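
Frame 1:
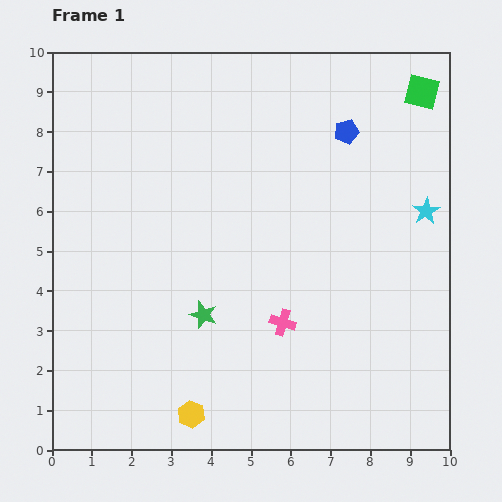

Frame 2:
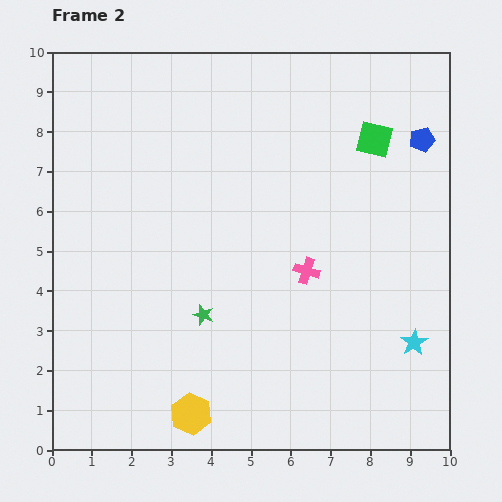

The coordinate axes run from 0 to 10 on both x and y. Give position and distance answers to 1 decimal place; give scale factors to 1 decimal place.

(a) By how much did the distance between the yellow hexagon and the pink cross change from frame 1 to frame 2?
+1.3

Distance in frame 1: 3.3. Distance in frame 2: 4.6.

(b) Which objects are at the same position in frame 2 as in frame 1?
the green star, the yellow hexagon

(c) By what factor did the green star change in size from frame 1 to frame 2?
0.8×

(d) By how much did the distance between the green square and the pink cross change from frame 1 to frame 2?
-3.1

Distance in frame 1: 6.8. Distance in frame 2: 3.7.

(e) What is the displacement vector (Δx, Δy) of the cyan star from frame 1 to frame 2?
(-0.3, -3.3)

The cyan star was at (9.4, 6.0) in frame 1 and (9.1, 2.7) in frame 2.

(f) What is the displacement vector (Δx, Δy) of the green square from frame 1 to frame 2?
(-1.2, -1.2)

The green square was at (9.3, 9.0) in frame 1 and (8.1, 7.8) in frame 2.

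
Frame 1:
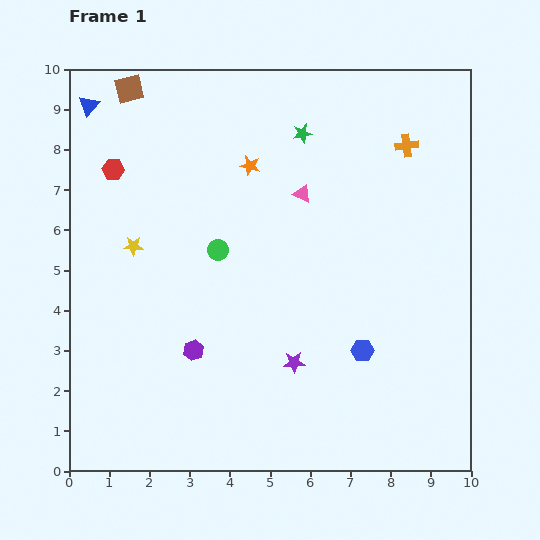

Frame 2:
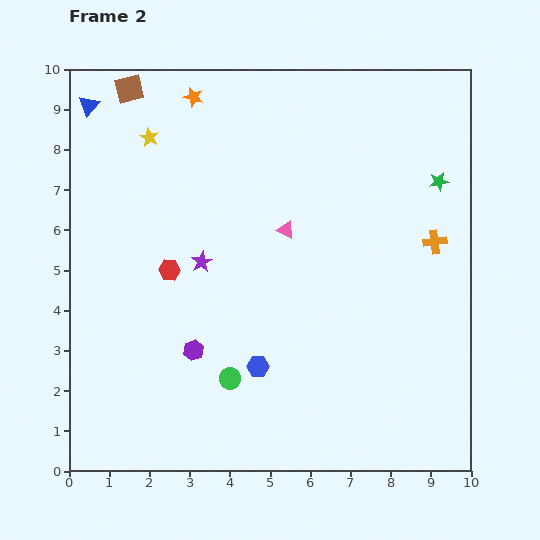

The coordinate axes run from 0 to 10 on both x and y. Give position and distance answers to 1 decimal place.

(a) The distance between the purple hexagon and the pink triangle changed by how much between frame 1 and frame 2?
-0.9

Distance in frame 1: 4.7. Distance in frame 2: 3.8.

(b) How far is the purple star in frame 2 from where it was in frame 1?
3.4

The purple star moved from (5.6, 2.7) to (3.3, 5.2), a distance of √(2.3² + 2.5²) ≈ 3.4.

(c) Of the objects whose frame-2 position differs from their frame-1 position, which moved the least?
the pink triangle

(moved 1.0)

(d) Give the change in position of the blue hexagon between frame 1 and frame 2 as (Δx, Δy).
(-2.6, -0.4)

The blue hexagon was at (7.3, 3.0) in frame 1 and (4.7, 2.6) in frame 2.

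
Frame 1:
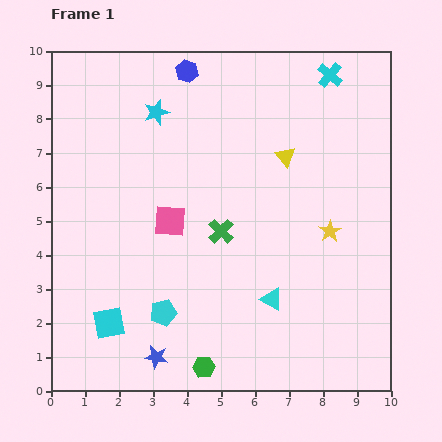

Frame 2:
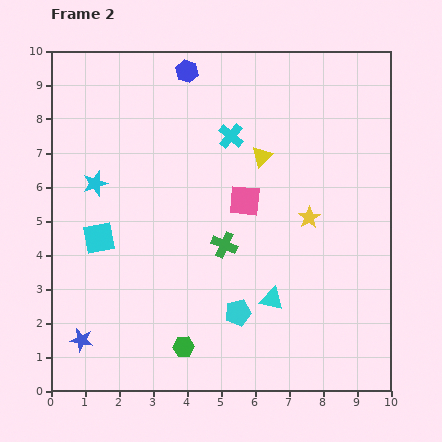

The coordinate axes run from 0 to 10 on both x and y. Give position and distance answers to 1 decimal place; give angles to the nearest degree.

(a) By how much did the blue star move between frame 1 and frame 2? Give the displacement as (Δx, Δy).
(-2.2, 0.5)

The blue star was at (3.1, 1.0) in frame 1 and (0.9, 1.5) in frame 2.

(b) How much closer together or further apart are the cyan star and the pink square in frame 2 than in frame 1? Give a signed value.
+1.2

Distance in frame 1: 3.2. Distance in frame 2: 4.4.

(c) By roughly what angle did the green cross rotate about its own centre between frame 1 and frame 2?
21° counter-clockwise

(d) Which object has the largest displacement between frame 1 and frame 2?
the cyan cross

(moved 3.4; next 2.8)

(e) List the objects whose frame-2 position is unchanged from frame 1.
the cyan triangle, the blue hexagon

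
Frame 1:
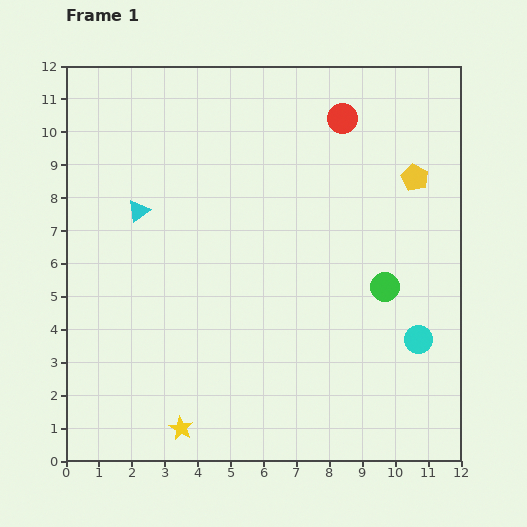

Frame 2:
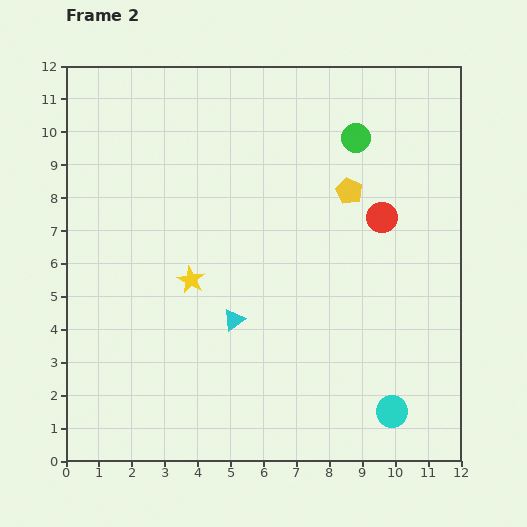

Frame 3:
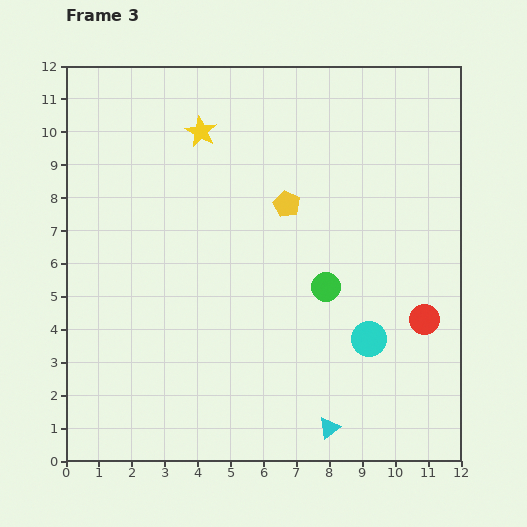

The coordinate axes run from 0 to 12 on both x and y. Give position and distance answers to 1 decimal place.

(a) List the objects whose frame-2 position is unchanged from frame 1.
none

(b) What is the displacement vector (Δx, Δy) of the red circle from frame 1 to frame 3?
(2.5, -6.1)

The red circle was at (8.4, 10.4) in frame 1 and (10.9, 4.3) in frame 3.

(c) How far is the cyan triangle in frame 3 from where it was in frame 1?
8.8

The cyan triangle moved from (2.2, 7.6) to (8.0, 1.0), a distance of √(5.8² + 6.6²) ≈ 8.8.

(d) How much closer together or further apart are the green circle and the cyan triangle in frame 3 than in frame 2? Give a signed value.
-2.3

Distance in frame 2: 6.6. Distance in frame 3: 4.3.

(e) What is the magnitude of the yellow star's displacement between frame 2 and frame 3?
4.5

The yellow star moved from (3.8, 5.5) to (4.1, 10.0), a distance of √(0.3² + 4.5²) ≈ 4.5.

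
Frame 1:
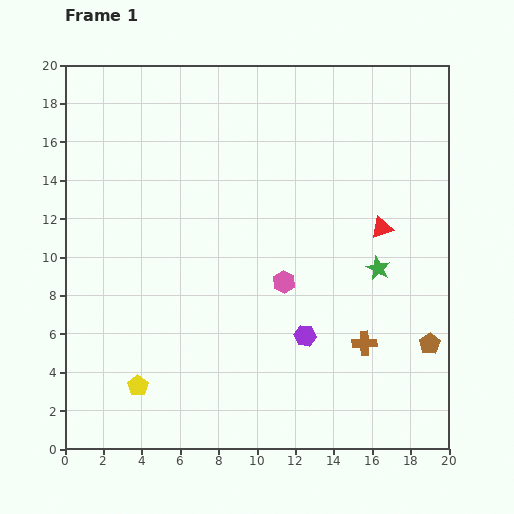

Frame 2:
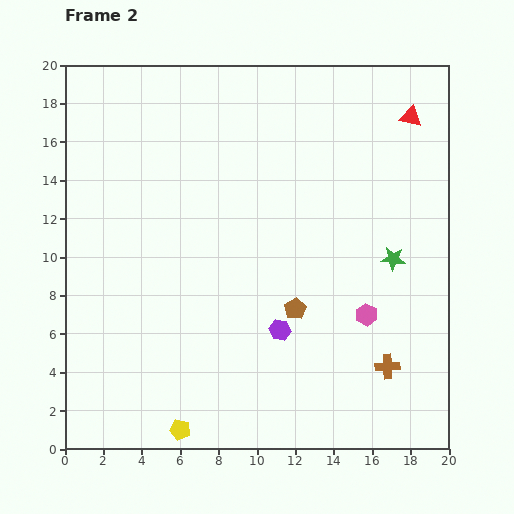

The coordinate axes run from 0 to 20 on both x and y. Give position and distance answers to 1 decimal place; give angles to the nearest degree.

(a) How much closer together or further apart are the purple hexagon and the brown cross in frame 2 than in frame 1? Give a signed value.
+2.8

Distance in frame 1: 3.1. Distance in frame 2: 5.9.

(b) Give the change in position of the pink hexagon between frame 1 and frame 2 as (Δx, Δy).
(4.3, -1.7)

The pink hexagon was at (11.4, 8.7) in frame 1 and (15.7, 7.0) in frame 2.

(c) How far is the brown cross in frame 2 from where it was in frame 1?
1.7

The brown cross moved from (15.6, 5.5) to (16.8, 4.3), a distance of √(1.2² + 1.2²) ≈ 1.7.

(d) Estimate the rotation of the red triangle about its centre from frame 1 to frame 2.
32° clockwise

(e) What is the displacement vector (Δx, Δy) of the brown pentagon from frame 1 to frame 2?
(-7.0, 1.8)

The brown pentagon was at (19.0, 5.5) in frame 1 and (12.0, 7.3) in frame 2.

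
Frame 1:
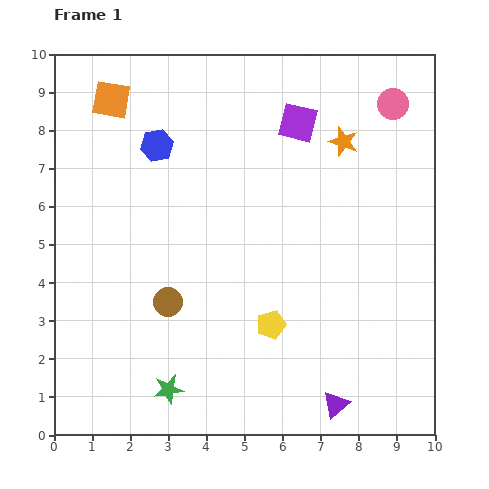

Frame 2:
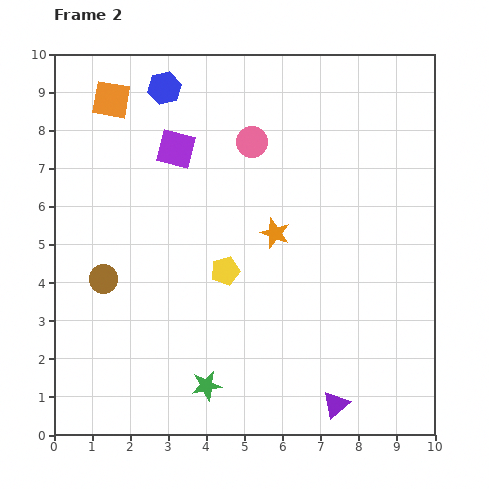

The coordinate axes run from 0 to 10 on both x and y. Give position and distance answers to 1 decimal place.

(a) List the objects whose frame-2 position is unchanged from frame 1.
the purple triangle, the orange square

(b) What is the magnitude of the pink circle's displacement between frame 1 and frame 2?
3.8

The pink circle moved from (8.9, 8.7) to (5.2, 7.7), a distance of √(3.7² + 1.0²) ≈ 3.8.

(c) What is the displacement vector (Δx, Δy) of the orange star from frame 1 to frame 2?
(-1.8, -2.4)

The orange star was at (7.6, 7.7) in frame 1 and (5.8, 5.3) in frame 2.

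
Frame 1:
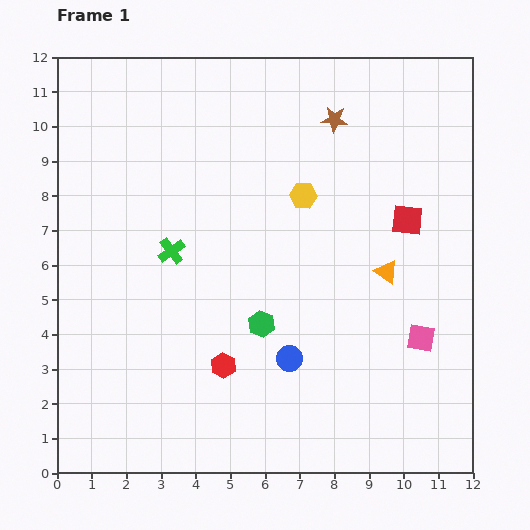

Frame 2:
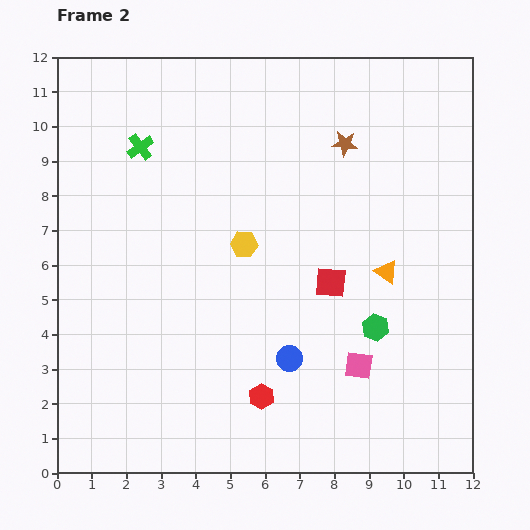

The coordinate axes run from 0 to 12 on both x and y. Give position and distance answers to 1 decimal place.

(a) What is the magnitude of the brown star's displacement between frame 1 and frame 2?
0.8

The brown star moved from (8.0, 10.2) to (8.3, 9.5), a distance of √(0.3² + 0.7²) ≈ 0.8.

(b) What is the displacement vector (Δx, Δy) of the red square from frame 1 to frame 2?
(-2.2, -1.8)

The red square was at (10.1, 7.3) in frame 1 and (7.9, 5.5) in frame 2.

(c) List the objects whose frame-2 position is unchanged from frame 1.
the blue circle, the orange triangle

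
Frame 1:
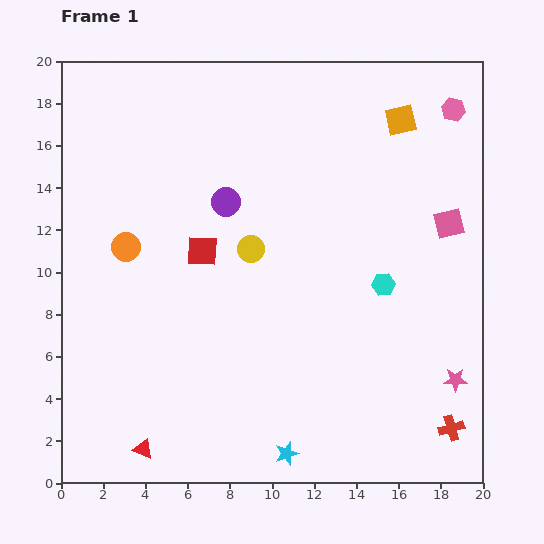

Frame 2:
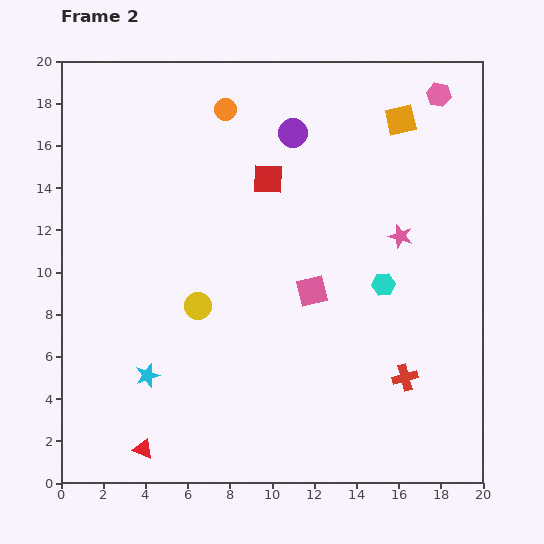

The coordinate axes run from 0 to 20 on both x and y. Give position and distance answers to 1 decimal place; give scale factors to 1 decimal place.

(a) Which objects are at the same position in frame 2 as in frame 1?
the cyan hexagon, the orange square, the red triangle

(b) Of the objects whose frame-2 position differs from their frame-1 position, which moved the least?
the pink hexagon

(moved 1.0)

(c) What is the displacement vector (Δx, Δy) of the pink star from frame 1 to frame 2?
(-2.6, 6.8)

The pink star was at (18.7, 4.9) in frame 1 and (16.1, 11.7) in frame 2.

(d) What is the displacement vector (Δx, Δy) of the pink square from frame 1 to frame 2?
(-6.5, -3.2)

The pink square was at (18.4, 12.3) in frame 1 and (11.9, 9.1) in frame 2.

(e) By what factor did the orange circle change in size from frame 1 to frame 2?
0.7×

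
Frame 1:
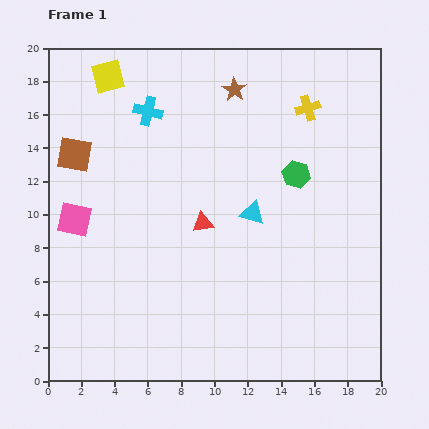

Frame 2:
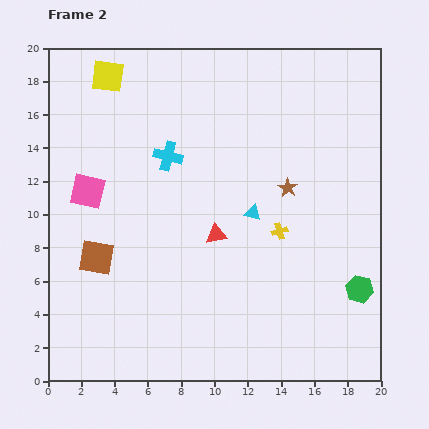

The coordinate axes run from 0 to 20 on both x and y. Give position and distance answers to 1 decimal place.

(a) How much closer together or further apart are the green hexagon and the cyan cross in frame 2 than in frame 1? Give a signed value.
+4.3

Distance in frame 1: 9.7. Distance in frame 2: 14.0.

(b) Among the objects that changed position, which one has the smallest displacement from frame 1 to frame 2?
the red triangle

(moved 1.1)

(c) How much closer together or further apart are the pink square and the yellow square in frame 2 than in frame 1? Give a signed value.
-1.8

Distance in frame 1: 8.8. Distance in frame 2: 7.0.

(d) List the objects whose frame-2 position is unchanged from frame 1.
the cyan triangle, the yellow square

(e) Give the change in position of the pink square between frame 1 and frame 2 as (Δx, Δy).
(0.8, 1.7)

The pink square was at (1.6, 9.7) in frame 1 and (2.4, 11.4) in frame 2.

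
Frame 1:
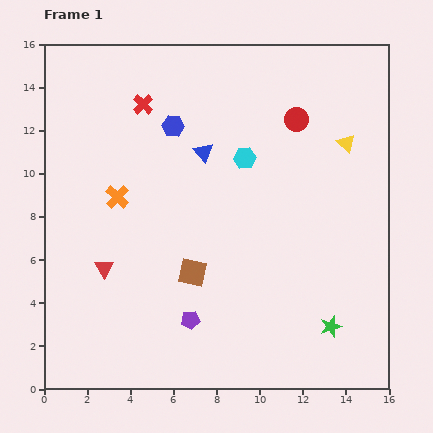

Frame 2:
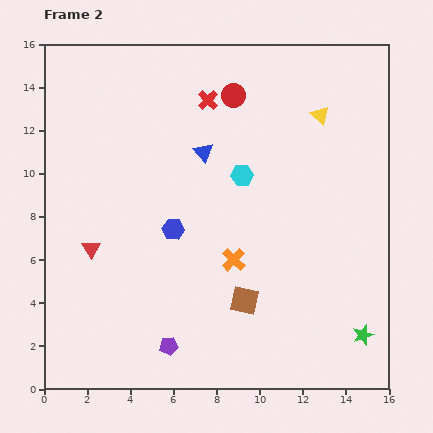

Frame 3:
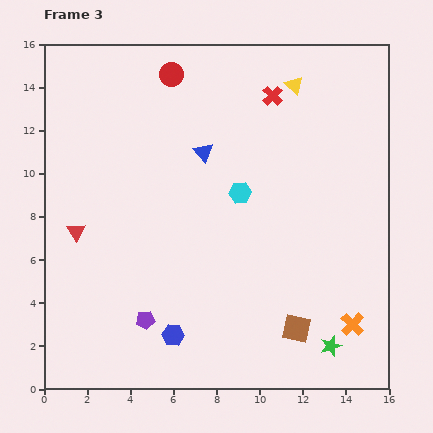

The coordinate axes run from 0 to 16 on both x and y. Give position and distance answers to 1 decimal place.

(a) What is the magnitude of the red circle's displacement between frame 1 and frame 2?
3.1

The red circle moved from (11.7, 12.5) to (8.8, 13.6), a distance of √(2.9² + 1.1²) ≈ 3.1.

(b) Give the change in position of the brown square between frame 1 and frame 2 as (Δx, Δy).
(2.4, -1.3)

The brown square was at (6.9, 5.4) in frame 1 and (9.3, 4.1) in frame 2.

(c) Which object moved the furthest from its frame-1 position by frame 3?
the orange cross

(moved 12.4; next 9.7)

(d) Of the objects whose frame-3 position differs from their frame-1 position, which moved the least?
the green star

(moved 0.9)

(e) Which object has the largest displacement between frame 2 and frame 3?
the orange cross

(moved 6.3; next 4.9)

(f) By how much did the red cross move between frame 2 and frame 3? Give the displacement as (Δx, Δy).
(3.0, 0.2)

The red cross was at (7.6, 13.4) in frame 2 and (10.6, 13.6) in frame 3.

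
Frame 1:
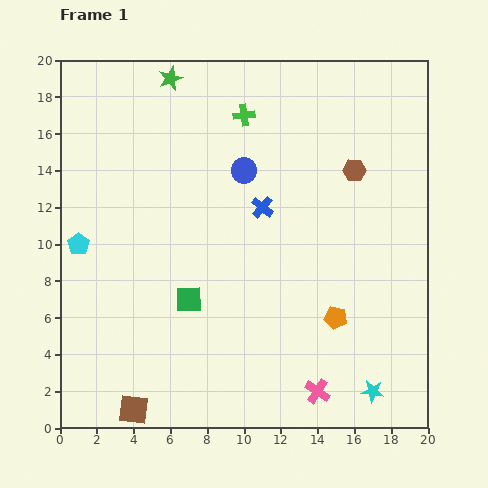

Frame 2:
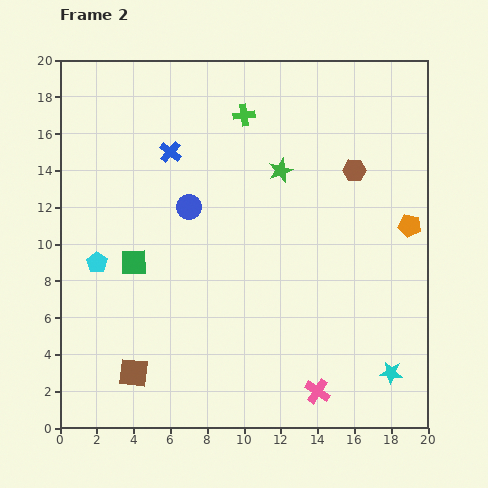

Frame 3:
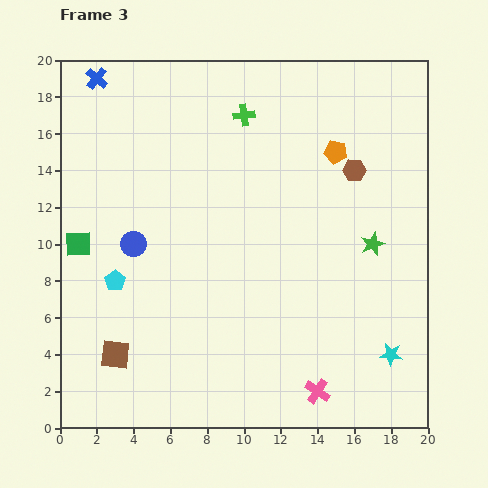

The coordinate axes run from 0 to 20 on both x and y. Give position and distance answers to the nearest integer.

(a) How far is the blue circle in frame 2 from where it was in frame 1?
4

The blue circle moved from (10, 14) to (7, 12), a distance of √(3² + 2²) ≈ 4.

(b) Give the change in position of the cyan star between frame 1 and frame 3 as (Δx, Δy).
(1, 2)

The cyan star was at (17, 2) in frame 1 and (18, 4) in frame 3.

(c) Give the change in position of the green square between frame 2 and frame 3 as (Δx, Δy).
(-3, 1)

The green square was at (4, 9) in frame 2 and (1, 10) in frame 3.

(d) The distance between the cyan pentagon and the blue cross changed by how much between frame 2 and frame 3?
+4

Distance in frame 2: 7. Distance in frame 3: 11.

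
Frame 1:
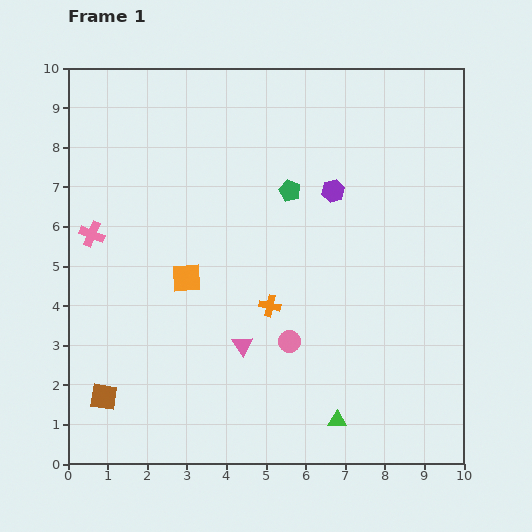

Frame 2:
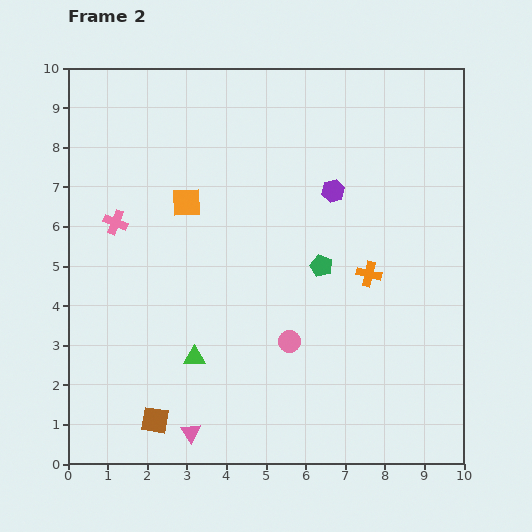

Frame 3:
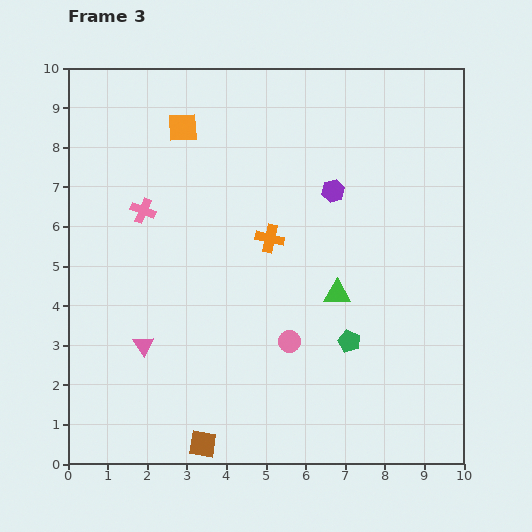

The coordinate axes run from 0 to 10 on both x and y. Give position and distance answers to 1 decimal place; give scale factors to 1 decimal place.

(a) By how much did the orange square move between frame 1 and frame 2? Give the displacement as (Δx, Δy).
(0.0, 1.9)

The orange square was at (3.0, 4.7) in frame 1 and (3.0, 6.6) in frame 2.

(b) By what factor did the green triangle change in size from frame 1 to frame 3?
1.5×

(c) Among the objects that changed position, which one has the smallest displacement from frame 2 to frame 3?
the pink cross

(moved 0.8)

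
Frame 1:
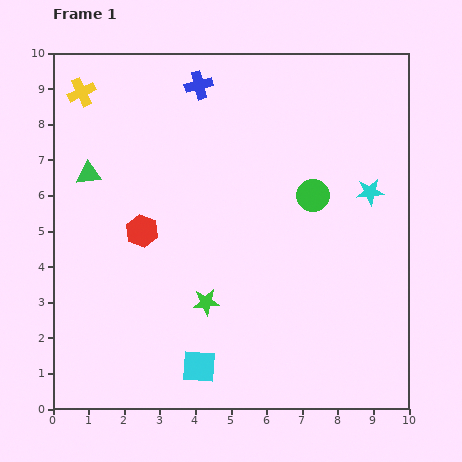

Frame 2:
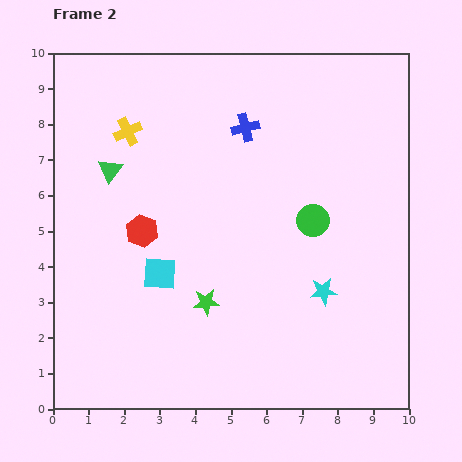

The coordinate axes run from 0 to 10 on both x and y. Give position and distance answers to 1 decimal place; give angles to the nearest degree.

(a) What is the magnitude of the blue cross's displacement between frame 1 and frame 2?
1.8

The blue cross moved from (4.1, 9.1) to (5.4, 7.9), a distance of √(1.3² + 1.2²) ≈ 1.8.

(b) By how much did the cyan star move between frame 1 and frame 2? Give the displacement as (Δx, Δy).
(-1.3, -2.8)

The cyan star was at (8.9, 6.1) in frame 1 and (7.6, 3.3) in frame 2.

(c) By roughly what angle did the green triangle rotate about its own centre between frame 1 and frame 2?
46° counter-clockwise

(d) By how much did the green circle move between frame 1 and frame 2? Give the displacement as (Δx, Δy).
(0.0, -0.7)

The green circle was at (7.3, 6.0) in frame 1 and (7.3, 5.3) in frame 2.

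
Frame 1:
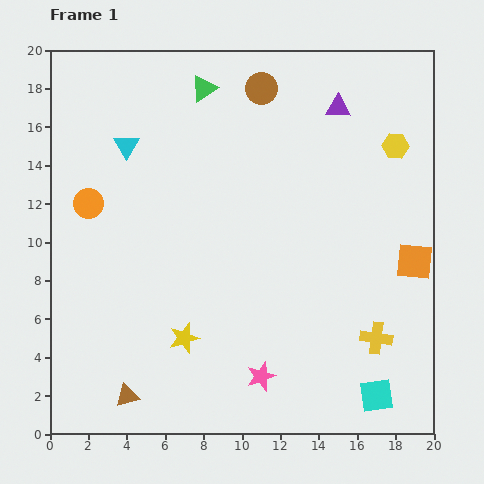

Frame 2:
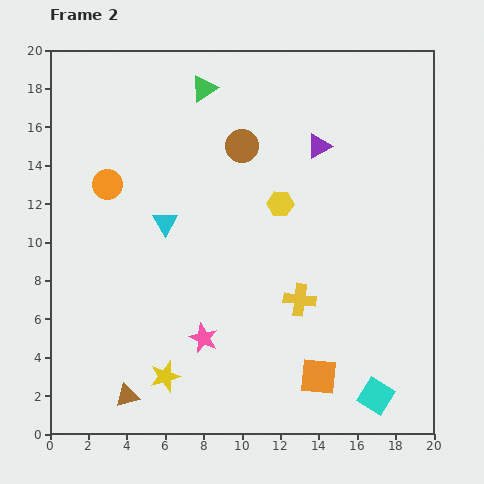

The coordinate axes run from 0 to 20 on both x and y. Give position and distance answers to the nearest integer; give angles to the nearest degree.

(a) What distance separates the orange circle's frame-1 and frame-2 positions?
1

The orange circle moved from (2, 12) to (3, 13), a distance of √(1² + 1²) ≈ 1.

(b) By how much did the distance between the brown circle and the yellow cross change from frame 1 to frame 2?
-5

Distance in frame 1: 14. Distance in frame 2: 9.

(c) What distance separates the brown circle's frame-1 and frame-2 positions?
3

The brown circle moved from (11, 18) to (10, 15), a distance of √(1² + 3²) ≈ 3.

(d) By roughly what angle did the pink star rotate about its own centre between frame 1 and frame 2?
29° counter-clockwise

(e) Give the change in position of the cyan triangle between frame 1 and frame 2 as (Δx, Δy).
(2, -4)

The cyan triangle was at (4, 15) in frame 1 and (6, 11) in frame 2.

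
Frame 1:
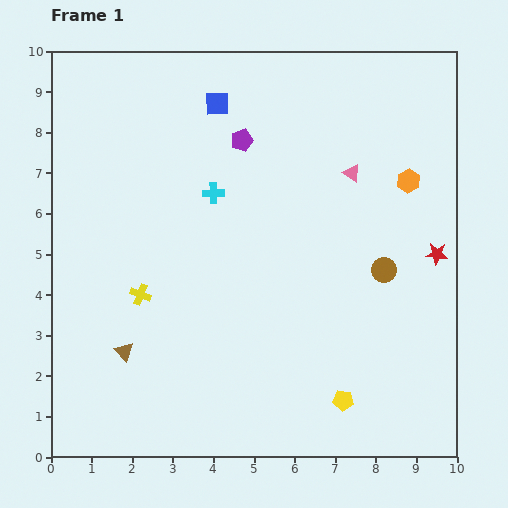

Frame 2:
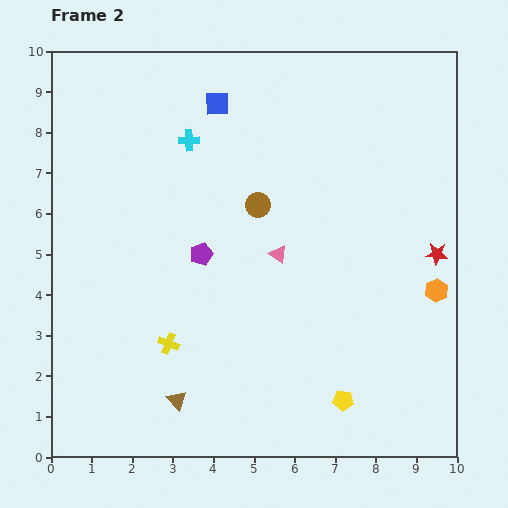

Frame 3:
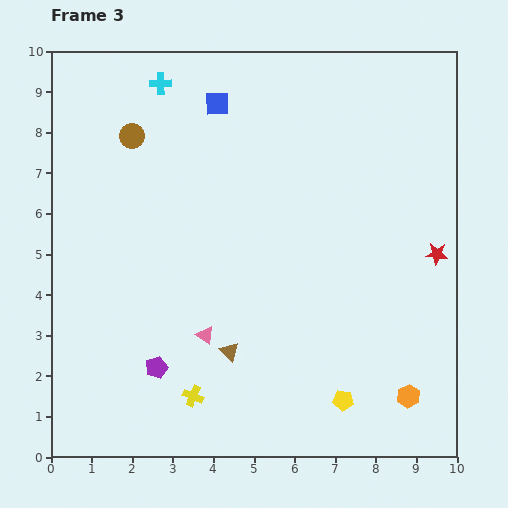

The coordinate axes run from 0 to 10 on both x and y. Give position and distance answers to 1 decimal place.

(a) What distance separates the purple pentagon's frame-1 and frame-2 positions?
3.0

The purple pentagon moved from (4.7, 7.8) to (3.7, 5.0), a distance of √(1.0² + 2.8²) ≈ 3.0.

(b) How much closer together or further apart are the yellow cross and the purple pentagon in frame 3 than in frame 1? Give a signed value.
-3.4

Distance in frame 1: 4.5. Distance in frame 3: 1.1.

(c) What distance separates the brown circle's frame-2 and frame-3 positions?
3.5

The brown circle moved from (5.1, 6.2) to (2.0, 7.9), a distance of √(3.1² + 1.7²) ≈ 3.5.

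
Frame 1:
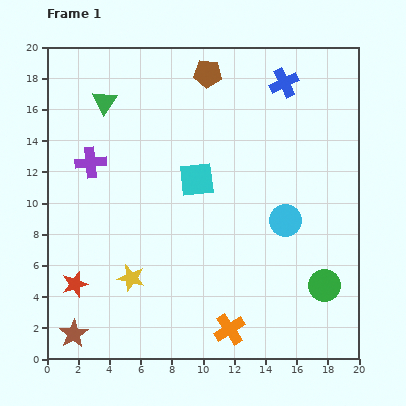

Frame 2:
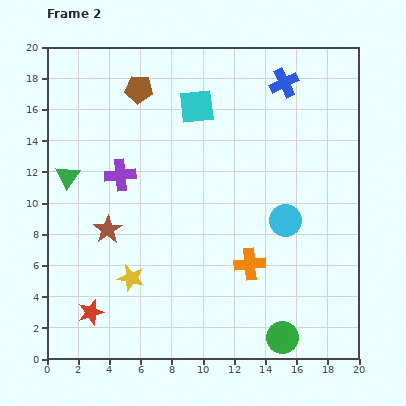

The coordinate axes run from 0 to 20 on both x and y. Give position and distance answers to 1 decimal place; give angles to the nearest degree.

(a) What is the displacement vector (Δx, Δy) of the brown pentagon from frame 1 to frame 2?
(-4.4, -1.0)

The brown pentagon was at (10.3, 18.3) in frame 1 and (5.9, 17.3) in frame 2.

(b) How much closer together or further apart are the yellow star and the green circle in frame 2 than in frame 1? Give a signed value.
-2.0

Distance in frame 1: 12.4. Distance in frame 2: 10.4.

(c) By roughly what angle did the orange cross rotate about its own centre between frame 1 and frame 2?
27° clockwise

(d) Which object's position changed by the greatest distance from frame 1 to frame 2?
the brown star

(moved 7.1; next 5.4)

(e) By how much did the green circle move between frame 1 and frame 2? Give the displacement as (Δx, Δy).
(-2.7, -3.3)

The green circle was at (17.8, 4.7) in frame 1 and (15.1, 1.4) in frame 2.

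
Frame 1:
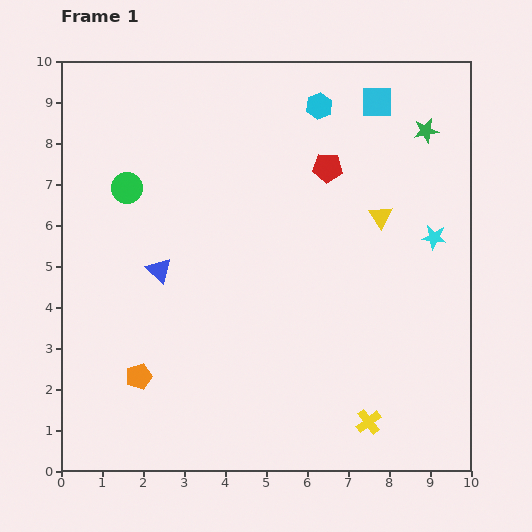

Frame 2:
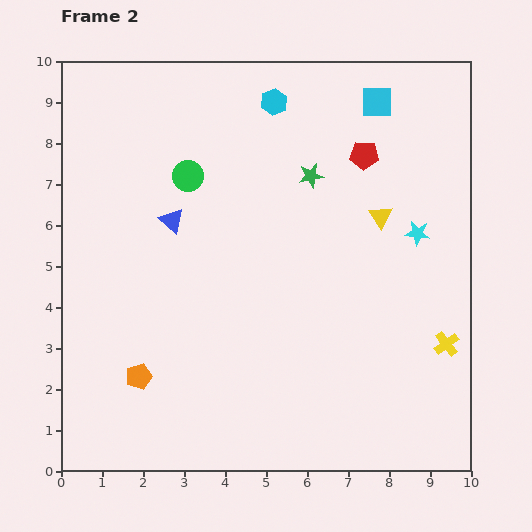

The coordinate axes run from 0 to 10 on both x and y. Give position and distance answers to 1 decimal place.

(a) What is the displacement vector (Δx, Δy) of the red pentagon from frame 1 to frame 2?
(0.9, 0.3)

The red pentagon was at (6.5, 7.4) in frame 1 and (7.4, 7.7) in frame 2.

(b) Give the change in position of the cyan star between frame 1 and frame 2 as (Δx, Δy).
(-0.4, 0.1)

The cyan star was at (9.1, 5.7) in frame 1 and (8.7, 5.8) in frame 2.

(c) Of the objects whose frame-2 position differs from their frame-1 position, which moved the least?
the cyan star

(moved 0.4)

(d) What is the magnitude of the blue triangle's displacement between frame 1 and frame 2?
1.2

The blue triangle moved from (2.4, 4.9) to (2.7, 6.1), a distance of √(0.3² + 1.2²) ≈ 1.2.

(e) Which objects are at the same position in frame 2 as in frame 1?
the orange pentagon, the yellow triangle, the cyan square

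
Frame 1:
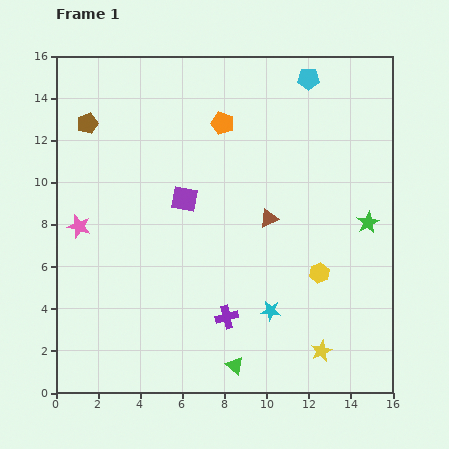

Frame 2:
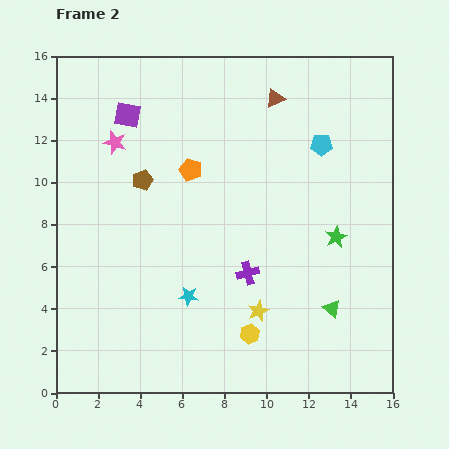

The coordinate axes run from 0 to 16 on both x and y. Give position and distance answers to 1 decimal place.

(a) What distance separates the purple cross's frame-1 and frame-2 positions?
2.3

The purple cross moved from (8.1, 3.6) to (9.1, 5.7), a distance of √(1.0² + 2.1²) ≈ 2.3.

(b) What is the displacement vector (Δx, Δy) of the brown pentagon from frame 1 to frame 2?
(2.6, -2.7)

The brown pentagon was at (1.5, 12.8) in frame 1 and (4.1, 10.1) in frame 2.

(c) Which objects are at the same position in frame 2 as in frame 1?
none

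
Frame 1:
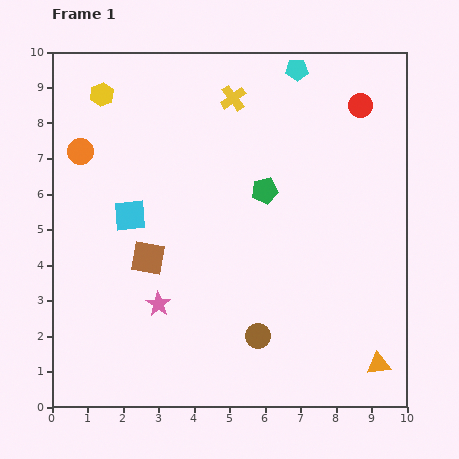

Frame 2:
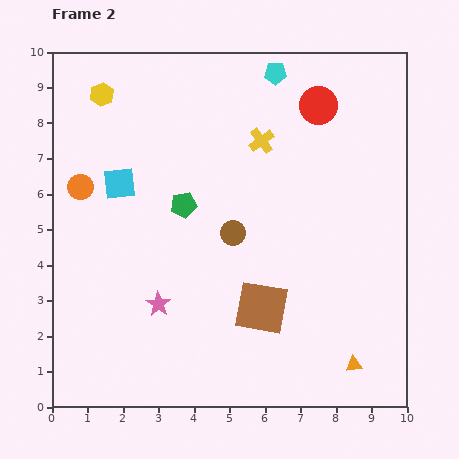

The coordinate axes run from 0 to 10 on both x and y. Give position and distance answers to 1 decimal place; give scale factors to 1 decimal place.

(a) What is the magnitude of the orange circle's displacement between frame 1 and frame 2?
1.0

The orange circle moved from (0.8, 7.2) to (0.8, 6.2), a distance of √(0.0² + 1.0²) ≈ 1.0.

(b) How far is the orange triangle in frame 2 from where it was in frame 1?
0.7

The orange triangle moved from (9.2, 1.2) to (8.5, 1.2), a distance of √(0.7² + 0.0²) ≈ 0.7.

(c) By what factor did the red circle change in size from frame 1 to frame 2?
1.6×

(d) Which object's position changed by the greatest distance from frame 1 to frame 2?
the brown square

(moved 3.5; next 3.0)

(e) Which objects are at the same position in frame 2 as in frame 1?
the yellow hexagon, the pink star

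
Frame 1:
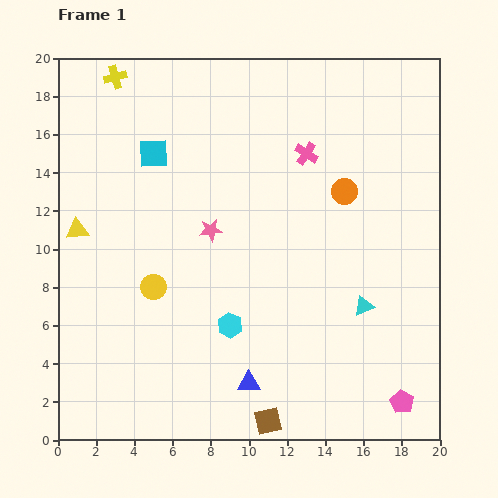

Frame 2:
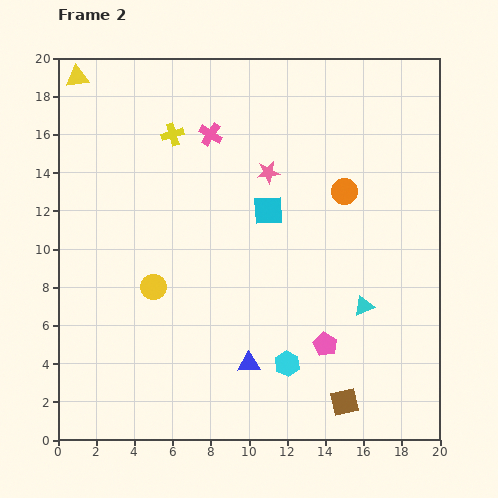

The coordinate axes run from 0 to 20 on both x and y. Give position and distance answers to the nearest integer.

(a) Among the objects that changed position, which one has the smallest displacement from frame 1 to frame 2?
the blue triangle

(moved 1)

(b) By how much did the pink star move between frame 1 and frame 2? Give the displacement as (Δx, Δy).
(3, 3)

The pink star was at (8, 11) in frame 1 and (11, 14) in frame 2.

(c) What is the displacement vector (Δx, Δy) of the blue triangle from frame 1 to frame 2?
(0, 1)

The blue triangle was at (10, 3) in frame 1 and (10, 4) in frame 2.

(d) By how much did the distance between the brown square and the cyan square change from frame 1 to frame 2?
-4

Distance in frame 1: 15. Distance in frame 2: 11.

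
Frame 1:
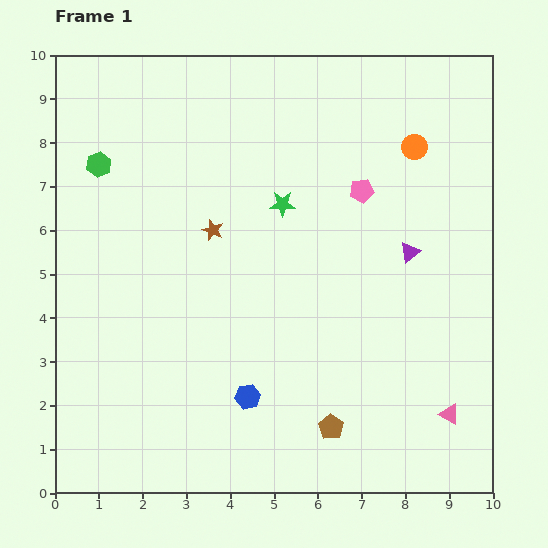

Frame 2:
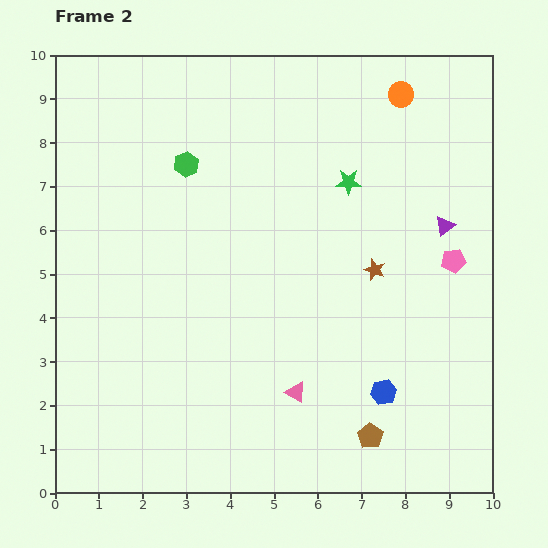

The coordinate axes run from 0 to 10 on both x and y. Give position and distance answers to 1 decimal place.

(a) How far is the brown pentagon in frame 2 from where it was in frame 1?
0.9

The brown pentagon moved from (6.3, 1.5) to (7.2, 1.3), a distance of √(0.9² + 0.2²) ≈ 0.9.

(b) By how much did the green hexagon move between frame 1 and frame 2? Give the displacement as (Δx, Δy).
(2.0, 0.0)

The green hexagon was at (1.0, 7.5) in frame 1 and (3.0, 7.5) in frame 2.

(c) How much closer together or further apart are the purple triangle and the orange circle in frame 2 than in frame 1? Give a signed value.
+0.8

Distance in frame 1: 2.4. Distance in frame 2: 3.2.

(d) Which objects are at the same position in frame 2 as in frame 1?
none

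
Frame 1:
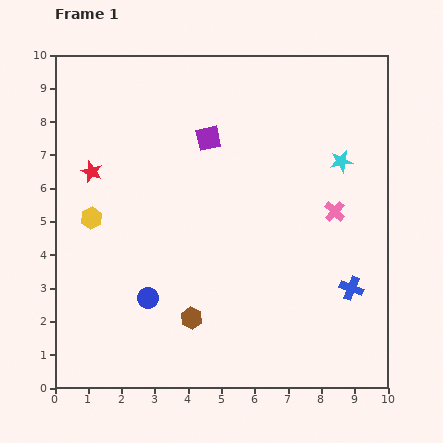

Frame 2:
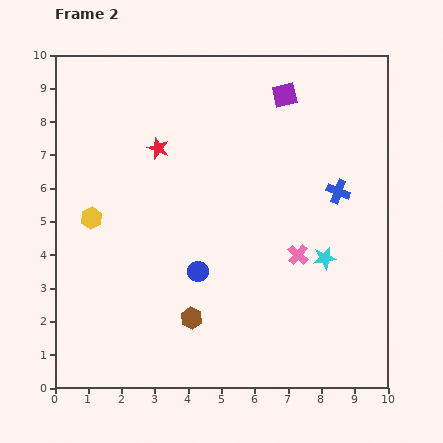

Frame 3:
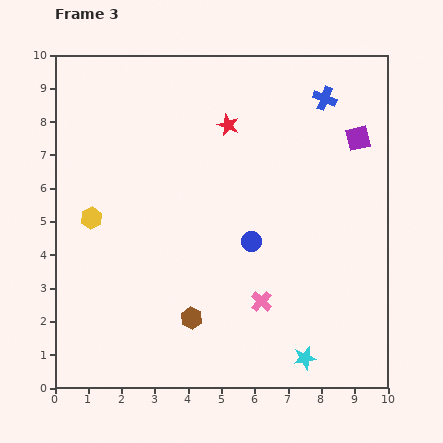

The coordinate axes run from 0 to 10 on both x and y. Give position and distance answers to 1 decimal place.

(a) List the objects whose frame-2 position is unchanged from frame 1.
the yellow hexagon, the brown hexagon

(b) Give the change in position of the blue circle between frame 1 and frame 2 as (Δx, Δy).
(1.5, 0.8)

The blue circle was at (2.8, 2.7) in frame 1 and (4.3, 3.5) in frame 2.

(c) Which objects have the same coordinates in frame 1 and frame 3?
the yellow hexagon, the brown hexagon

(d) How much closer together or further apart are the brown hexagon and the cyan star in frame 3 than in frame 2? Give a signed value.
-0.8

Distance in frame 2: 4.4. Distance in frame 3: 3.6.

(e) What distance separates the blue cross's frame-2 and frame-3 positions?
2.8

The blue cross moved from (8.5, 5.9) to (8.1, 8.7), a distance of √(0.4² + 2.8²) ≈ 2.8.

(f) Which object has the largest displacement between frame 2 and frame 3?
the cyan star

(moved 3.1; next 2.8)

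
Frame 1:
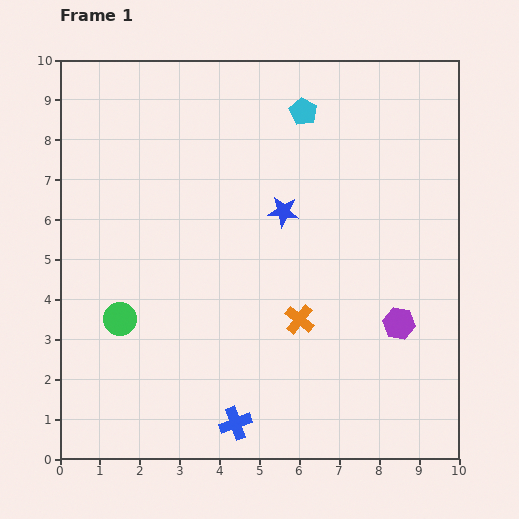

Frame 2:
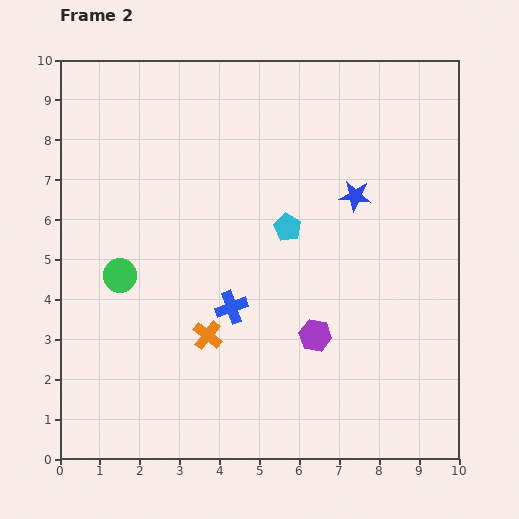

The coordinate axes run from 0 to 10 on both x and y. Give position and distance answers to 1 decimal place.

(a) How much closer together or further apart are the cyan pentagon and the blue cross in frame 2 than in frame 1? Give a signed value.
-5.6

Distance in frame 1: 8.0. Distance in frame 2: 2.4.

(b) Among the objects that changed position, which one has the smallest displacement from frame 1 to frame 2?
the green circle

(moved 1.1)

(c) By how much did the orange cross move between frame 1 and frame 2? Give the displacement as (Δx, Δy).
(-2.3, -0.4)

The orange cross was at (6.0, 3.5) in frame 1 and (3.7, 3.1) in frame 2.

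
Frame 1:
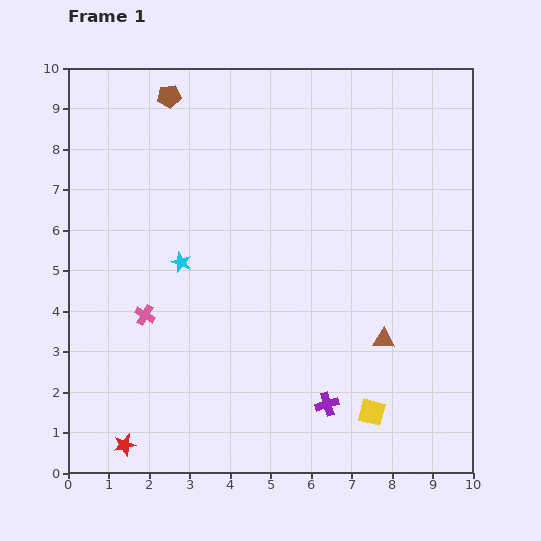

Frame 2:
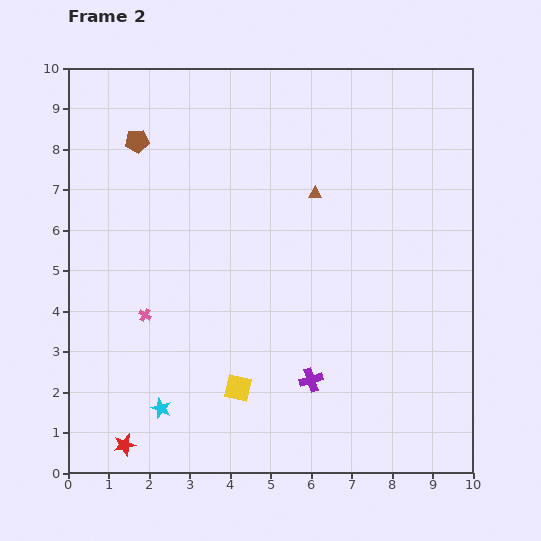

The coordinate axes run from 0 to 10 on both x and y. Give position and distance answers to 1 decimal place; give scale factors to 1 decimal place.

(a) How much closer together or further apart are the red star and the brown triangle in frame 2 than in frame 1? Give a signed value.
+0.9

Distance in frame 1: 6.9. Distance in frame 2: 7.8.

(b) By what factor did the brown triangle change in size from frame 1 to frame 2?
0.6×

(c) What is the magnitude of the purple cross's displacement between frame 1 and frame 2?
0.7

The purple cross moved from (6.4, 1.7) to (6.0, 2.3), a distance of √(0.4² + 0.6²) ≈ 0.7.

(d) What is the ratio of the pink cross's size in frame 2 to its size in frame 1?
0.6×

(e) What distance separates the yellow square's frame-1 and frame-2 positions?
3.4

The yellow square moved from (7.5, 1.5) to (4.2, 2.1), a distance of √(3.3² + 0.6²) ≈ 3.4.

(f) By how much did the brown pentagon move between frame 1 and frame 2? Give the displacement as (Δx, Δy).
(-0.8, -1.1)

The brown pentagon was at (2.5, 9.3) in frame 1 and (1.7, 8.2) in frame 2.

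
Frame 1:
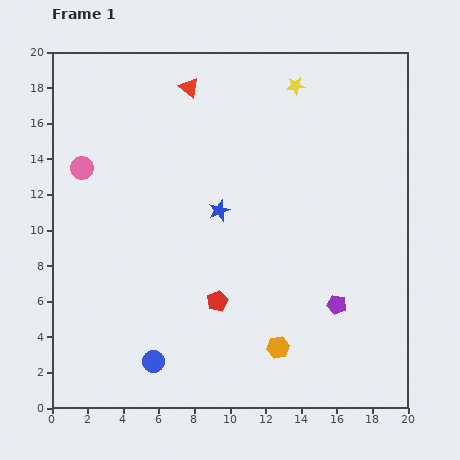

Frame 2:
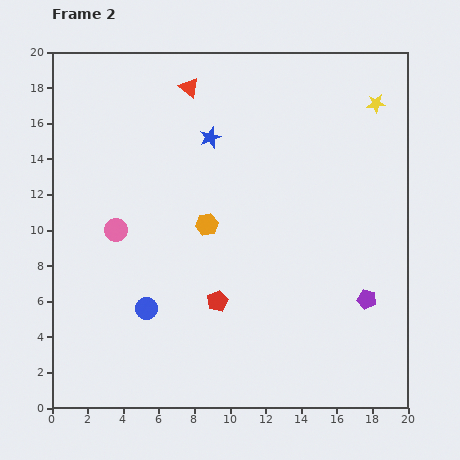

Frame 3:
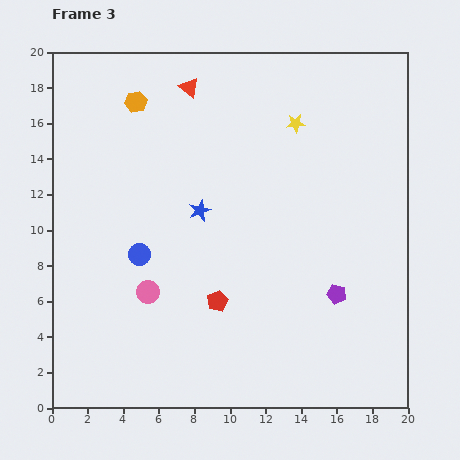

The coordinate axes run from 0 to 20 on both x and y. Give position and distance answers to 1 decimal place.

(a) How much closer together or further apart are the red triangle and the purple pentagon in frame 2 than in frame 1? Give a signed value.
+0.7

Distance in frame 1: 14.8. Distance in frame 2: 15.5.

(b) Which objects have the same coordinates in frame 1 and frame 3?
the red pentagon, the red triangle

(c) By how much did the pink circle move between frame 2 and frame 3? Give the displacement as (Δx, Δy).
(1.8, -3.5)

The pink circle was at (3.6, 10.0) in frame 2 and (5.4, 6.5) in frame 3.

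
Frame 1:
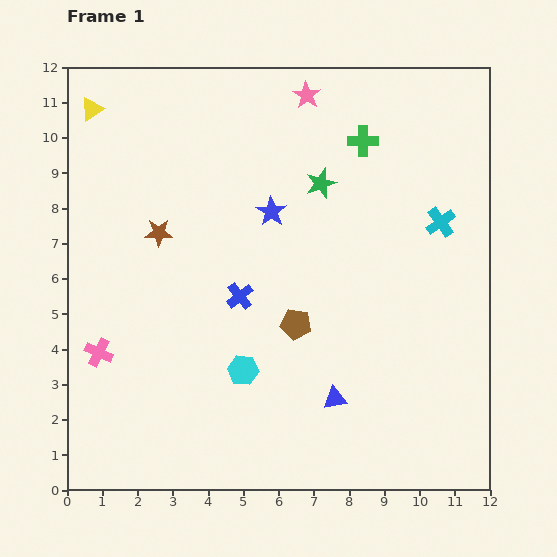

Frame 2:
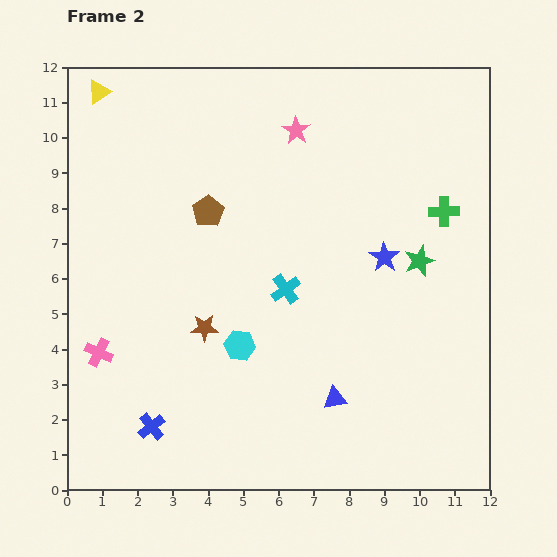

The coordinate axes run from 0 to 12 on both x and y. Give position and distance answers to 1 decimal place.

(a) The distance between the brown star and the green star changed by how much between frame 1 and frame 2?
+1.6

Distance in frame 1: 4.8. Distance in frame 2: 6.4.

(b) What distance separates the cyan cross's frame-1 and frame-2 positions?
4.8

The cyan cross moved from (10.6, 7.6) to (6.2, 5.7), a distance of √(4.4² + 1.9²) ≈ 4.8.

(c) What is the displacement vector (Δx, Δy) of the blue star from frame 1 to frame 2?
(3.2, -1.3)

The blue star was at (5.8, 7.9) in frame 1 and (9.0, 6.6) in frame 2.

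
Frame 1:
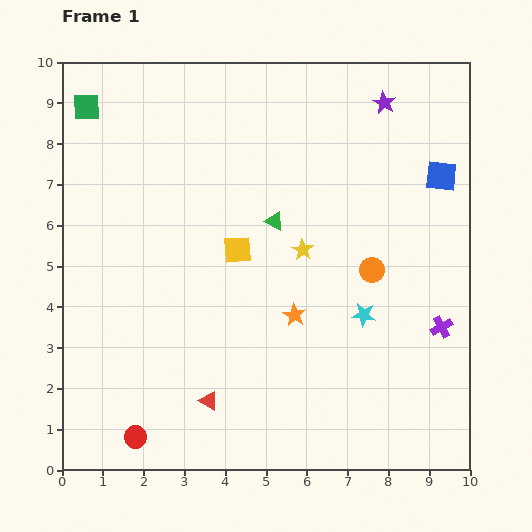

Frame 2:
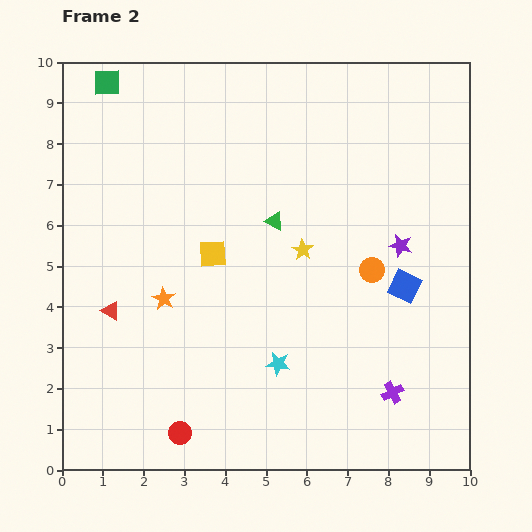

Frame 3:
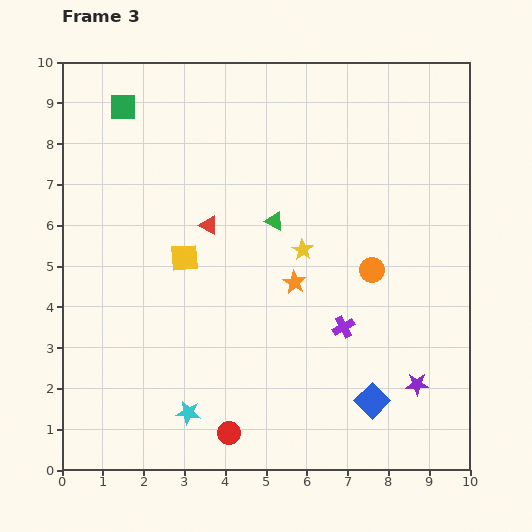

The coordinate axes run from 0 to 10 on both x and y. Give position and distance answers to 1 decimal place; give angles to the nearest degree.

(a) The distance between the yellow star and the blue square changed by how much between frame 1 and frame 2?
-1.1

Distance in frame 1: 3.8. Distance in frame 2: 2.7.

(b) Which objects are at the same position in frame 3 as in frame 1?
the green triangle, the yellow star, the orange circle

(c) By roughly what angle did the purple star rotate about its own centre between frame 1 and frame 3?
30° counter-clockwise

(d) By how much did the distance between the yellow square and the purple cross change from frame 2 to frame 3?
-1.3

Distance in frame 2: 5.6. Distance in frame 3: 4.3.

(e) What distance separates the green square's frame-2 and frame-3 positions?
0.7

The green square moved from (1.1, 9.5) to (1.5, 8.9), a distance of √(0.4² + 0.6²) ≈ 0.7.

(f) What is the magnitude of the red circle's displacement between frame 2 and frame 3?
1.2

The red circle moved from (2.9, 0.9) to (4.1, 0.9), a distance of √(1.2² + 0.0²) ≈ 1.2.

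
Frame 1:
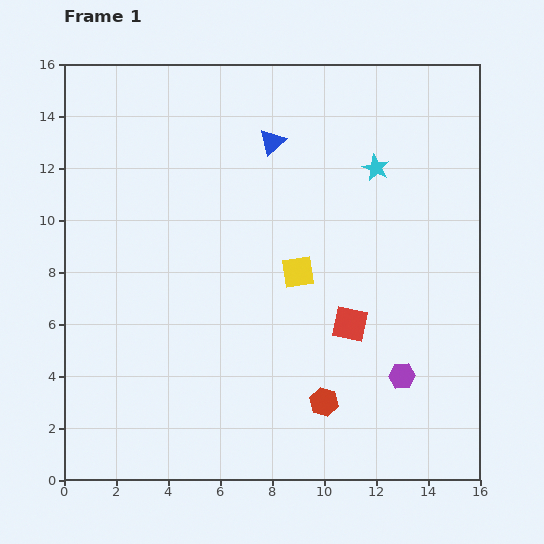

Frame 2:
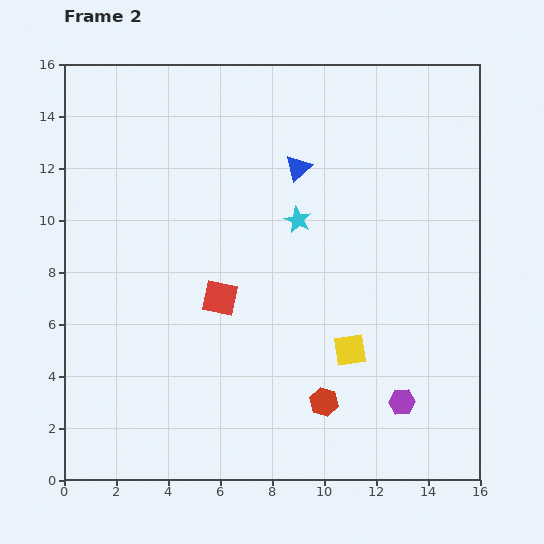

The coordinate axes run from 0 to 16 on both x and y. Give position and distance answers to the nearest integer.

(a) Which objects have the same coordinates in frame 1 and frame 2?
the red hexagon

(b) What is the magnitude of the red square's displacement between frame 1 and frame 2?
5

The red square moved from (11, 6) to (6, 7), a distance of √(5² + 1²) ≈ 5.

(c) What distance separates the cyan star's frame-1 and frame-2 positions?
4

The cyan star moved from (12, 12) to (9, 10), a distance of √(3² + 2²) ≈ 4.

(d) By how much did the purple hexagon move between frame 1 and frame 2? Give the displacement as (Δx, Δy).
(0, -1)

The purple hexagon was at (13, 4) in frame 1 and (13, 3) in frame 2.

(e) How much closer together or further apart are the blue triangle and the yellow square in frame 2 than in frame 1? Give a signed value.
+2

Distance in frame 1: 5. Distance in frame 2: 7.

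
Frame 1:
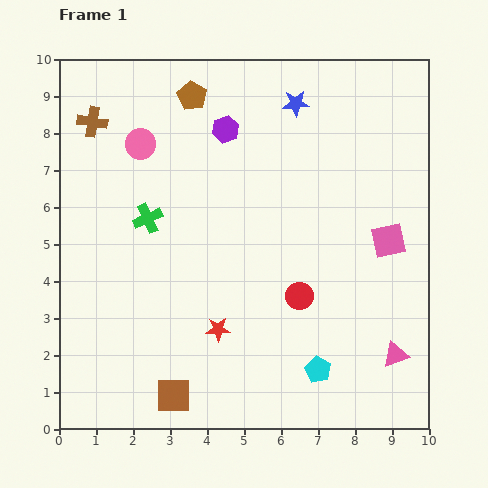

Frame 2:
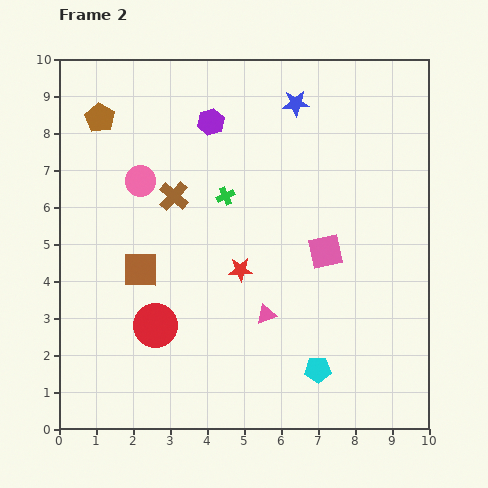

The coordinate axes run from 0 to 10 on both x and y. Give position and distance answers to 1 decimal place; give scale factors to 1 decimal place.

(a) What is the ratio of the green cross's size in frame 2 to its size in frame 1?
0.6×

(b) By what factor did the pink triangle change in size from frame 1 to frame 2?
0.8×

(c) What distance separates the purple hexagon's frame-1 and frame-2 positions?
0.4

The purple hexagon moved from (4.5, 8.1) to (4.1, 8.3), a distance of √(0.4² + 0.2²) ≈ 0.4.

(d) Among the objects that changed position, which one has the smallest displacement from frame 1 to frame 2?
the purple hexagon

(moved 0.4)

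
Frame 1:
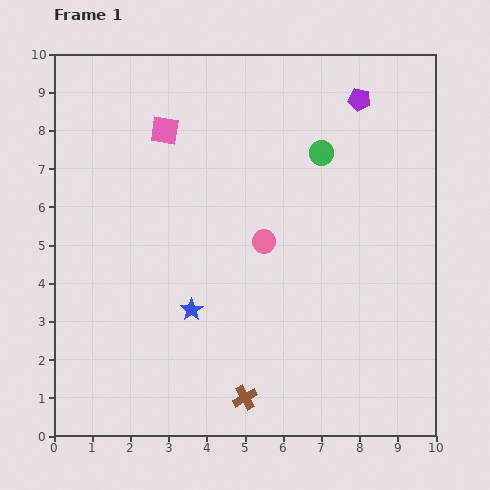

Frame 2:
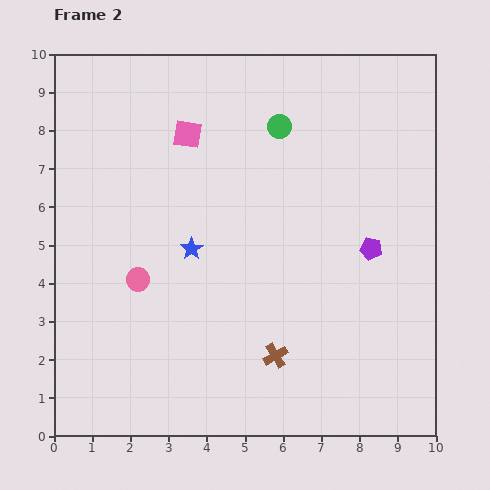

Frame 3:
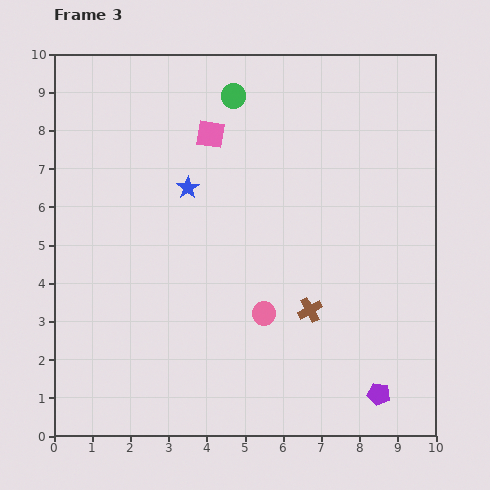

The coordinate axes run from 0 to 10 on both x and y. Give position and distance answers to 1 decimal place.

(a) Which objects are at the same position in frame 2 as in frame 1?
none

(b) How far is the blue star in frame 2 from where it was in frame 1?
1.6

The blue star moved from (3.6, 3.3) to (3.6, 4.9), a distance of √(0.0² + 1.6²) ≈ 1.6.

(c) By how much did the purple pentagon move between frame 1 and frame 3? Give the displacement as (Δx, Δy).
(0.5, -7.7)

The purple pentagon was at (8.0, 8.8) in frame 1 and (8.5, 1.1) in frame 3.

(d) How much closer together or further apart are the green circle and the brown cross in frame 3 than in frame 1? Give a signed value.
-0.8

Distance in frame 1: 6.7. Distance in frame 3: 5.9.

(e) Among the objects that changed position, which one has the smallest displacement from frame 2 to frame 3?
the pink square

(moved 0.6)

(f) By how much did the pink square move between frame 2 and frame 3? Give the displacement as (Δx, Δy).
(0.6, 0.0)

The pink square was at (3.5, 7.9) in frame 2 and (4.1, 7.9) in frame 3.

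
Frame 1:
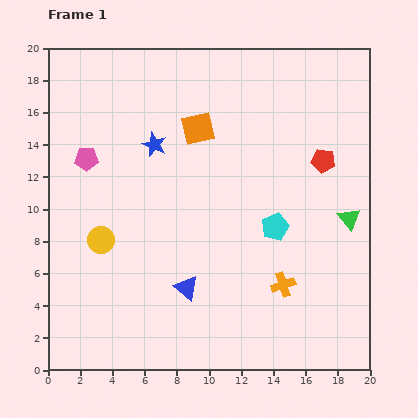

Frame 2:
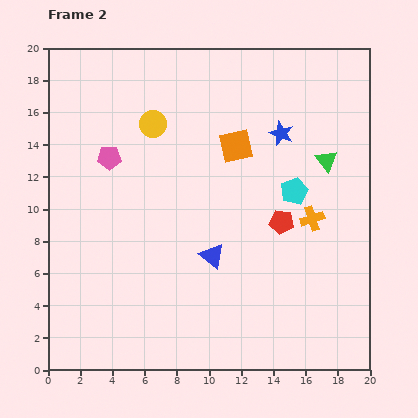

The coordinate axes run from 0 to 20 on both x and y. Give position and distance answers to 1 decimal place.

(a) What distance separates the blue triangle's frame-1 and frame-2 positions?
2.6

The blue triangle moved from (8.6, 5.1) to (10.2, 7.1), a distance of √(1.6² + 2.0²) ≈ 2.6.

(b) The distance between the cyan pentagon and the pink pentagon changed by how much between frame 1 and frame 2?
-0.7

Distance in frame 1: 12.4. Distance in frame 2: 11.7.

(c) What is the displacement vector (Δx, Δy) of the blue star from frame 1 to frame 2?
(7.9, 0.7)

The blue star was at (6.6, 14.0) in frame 1 and (14.5, 14.7) in frame 2.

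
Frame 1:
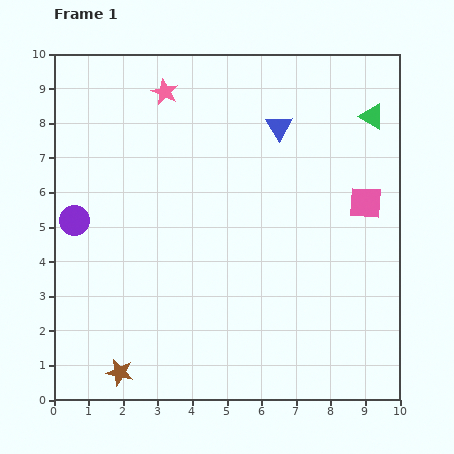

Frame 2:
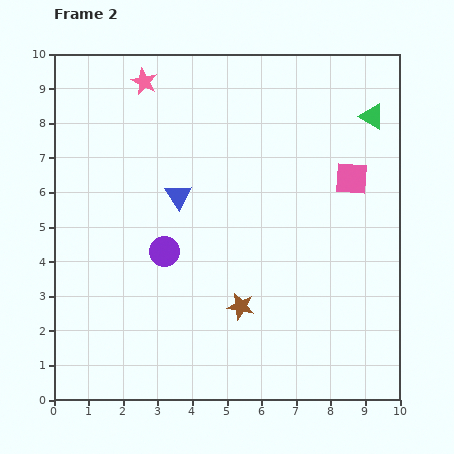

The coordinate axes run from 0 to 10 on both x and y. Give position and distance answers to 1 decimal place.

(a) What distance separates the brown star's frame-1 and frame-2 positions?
4.0

The brown star moved from (1.9, 0.8) to (5.4, 2.7), a distance of √(3.5² + 1.9²) ≈ 4.0.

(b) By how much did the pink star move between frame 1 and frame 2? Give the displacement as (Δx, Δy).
(-0.6, 0.3)

The pink star was at (3.2, 8.9) in frame 1 and (2.6, 9.2) in frame 2.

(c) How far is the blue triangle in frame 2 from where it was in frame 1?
3.5

The blue triangle moved from (6.5, 7.9) to (3.6, 5.9), a distance of √(2.9² + 2.0²) ≈ 3.5.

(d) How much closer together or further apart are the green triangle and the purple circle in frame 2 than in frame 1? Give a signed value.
-1.9

Distance in frame 1: 9.1. Distance in frame 2: 7.2.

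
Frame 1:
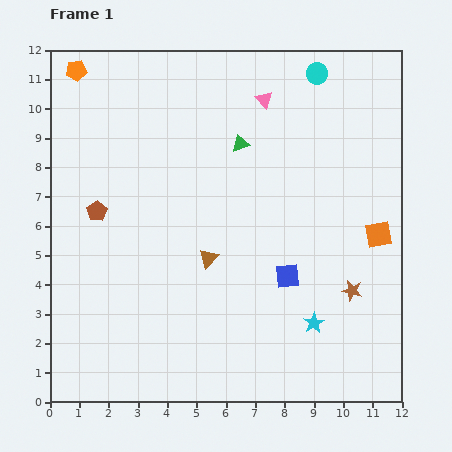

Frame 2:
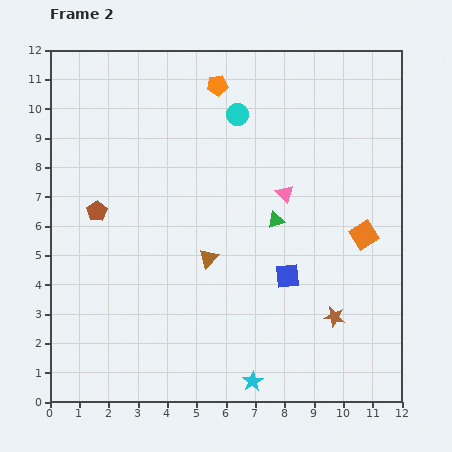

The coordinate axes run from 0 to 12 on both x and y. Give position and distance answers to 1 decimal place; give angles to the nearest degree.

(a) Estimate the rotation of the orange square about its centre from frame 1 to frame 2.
21° counter-clockwise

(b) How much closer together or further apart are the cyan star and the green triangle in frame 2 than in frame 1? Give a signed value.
-1.0

Distance in frame 1: 6.6. Distance in frame 2: 5.6.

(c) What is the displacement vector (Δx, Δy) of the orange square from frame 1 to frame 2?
(-0.5, 0.0)

The orange square was at (11.2, 5.7) in frame 1 and (10.7, 5.7) in frame 2.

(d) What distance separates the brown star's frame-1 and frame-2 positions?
1.1

The brown star moved from (10.3, 3.8) to (9.7, 2.9), a distance of √(0.6² + 0.9²) ≈ 1.1.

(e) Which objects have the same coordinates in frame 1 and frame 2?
the brown triangle, the blue square, the brown pentagon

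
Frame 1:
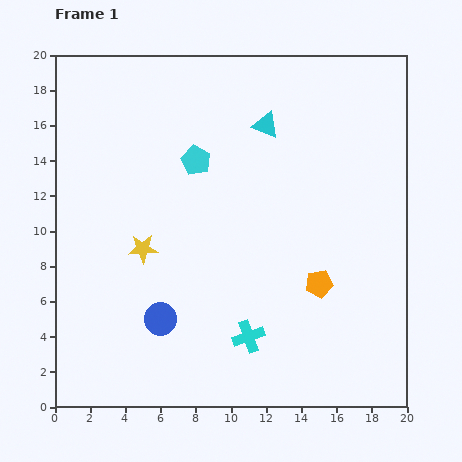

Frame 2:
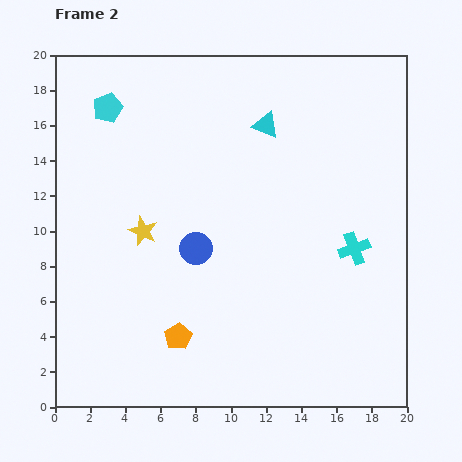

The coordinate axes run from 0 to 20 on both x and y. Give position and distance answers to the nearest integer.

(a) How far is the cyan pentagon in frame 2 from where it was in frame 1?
6

The cyan pentagon moved from (8, 14) to (3, 17), a distance of √(5² + 3²) ≈ 6.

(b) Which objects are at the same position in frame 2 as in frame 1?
the cyan triangle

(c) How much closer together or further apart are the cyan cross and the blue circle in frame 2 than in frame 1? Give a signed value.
+4

Distance in frame 1: 5. Distance in frame 2: 9.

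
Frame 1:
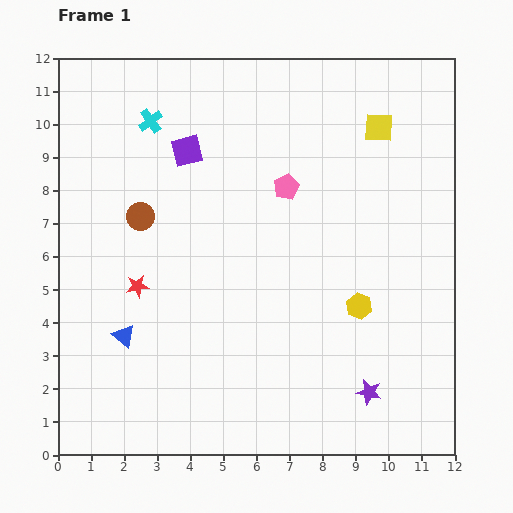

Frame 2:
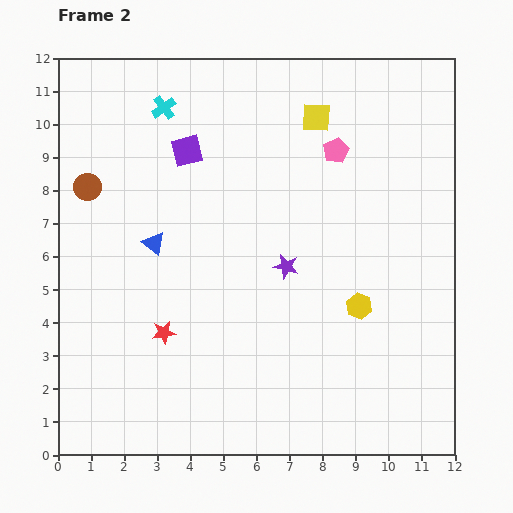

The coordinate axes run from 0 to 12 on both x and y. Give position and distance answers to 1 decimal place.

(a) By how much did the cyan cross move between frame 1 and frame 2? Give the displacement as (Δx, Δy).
(0.4, 0.4)

The cyan cross was at (2.8, 10.1) in frame 1 and (3.2, 10.5) in frame 2.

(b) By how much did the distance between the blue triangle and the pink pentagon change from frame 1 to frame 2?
-0.5

Distance in frame 1: 6.7. Distance in frame 2: 6.2.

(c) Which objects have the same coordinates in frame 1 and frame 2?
the yellow hexagon, the purple square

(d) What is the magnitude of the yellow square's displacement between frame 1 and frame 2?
1.9

The yellow square moved from (9.7, 9.9) to (7.8, 10.2), a distance of √(1.9² + 0.3²) ≈ 1.9.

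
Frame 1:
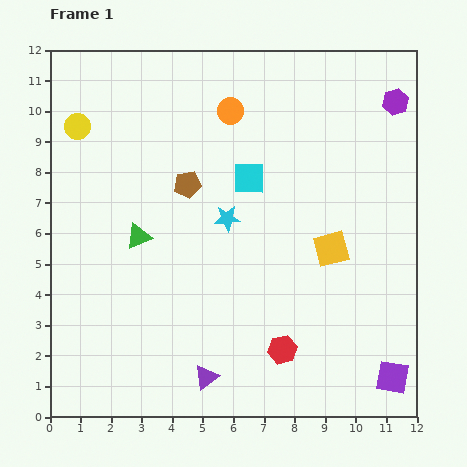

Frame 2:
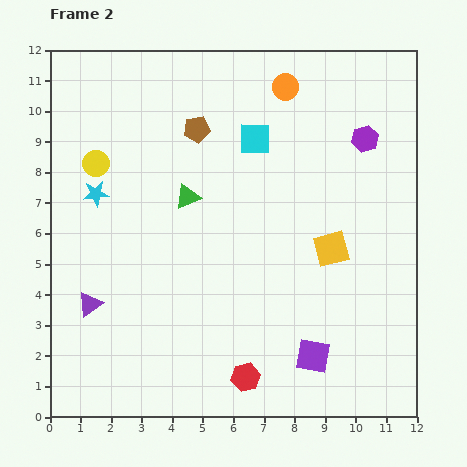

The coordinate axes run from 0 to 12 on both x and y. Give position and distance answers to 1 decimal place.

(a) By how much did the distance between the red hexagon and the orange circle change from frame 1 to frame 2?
+1.6

Distance in frame 1: 8.0. Distance in frame 2: 9.6.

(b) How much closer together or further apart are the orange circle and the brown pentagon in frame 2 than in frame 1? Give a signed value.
+0.4

Distance in frame 1: 2.8. Distance in frame 2: 3.2.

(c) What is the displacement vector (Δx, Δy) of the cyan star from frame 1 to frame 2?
(-4.3, 0.8)

The cyan star was at (5.8, 6.5) in frame 1 and (1.5, 7.3) in frame 2.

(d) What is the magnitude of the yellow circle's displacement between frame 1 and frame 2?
1.3

The yellow circle moved from (0.9, 9.5) to (1.5, 8.3), a distance of √(0.6² + 1.2²) ≈ 1.3.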